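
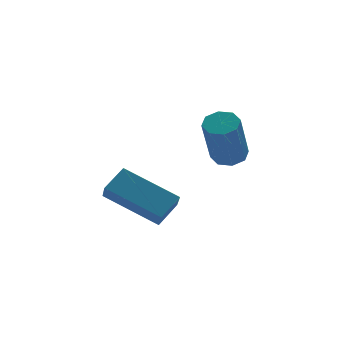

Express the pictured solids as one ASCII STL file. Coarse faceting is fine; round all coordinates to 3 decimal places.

solid 
facet normal -0.702 -0.462 -0.542
outer loop
vertex -1.9 1.632 -3.985
vertex -3.36 2.782 -3.072
vertex -1.817 2.227 -4.6
endloop
endfacet
facet normal 0.705 -0.555 -0.442
outer loop
vertex -1.1 2.698 -4.048
vertex -1.9 1.632 -3.985
vertex -1.817 2.227 -4.6
endloop
endfacet
facet normal -0.702 -0.462 -0.541
outer loop
vertex -1.817 2.227 -4.6
vertex -3.36 2.782 -3.072
vertex -3.276 3.376 -3.688
endloop
endfacet
facet normal 0.097 0.691 -0.716
outer loop
vertex -3.276 3.376 -3.688
vertex -1.1 2.698 -4.048
vertex -1.817 2.227 -4.6
endloop
endfacet
facet normal -0.097 -0.691 0.716
outer loop
vertex -1.9 1.632 -3.985
vertex -2.643 3.253 -2.52
vertex -3.36 2.782 -3.072
endloop
endfacet
facet normal 0.706 -0.556 -0.440
outer loop
vertex -1.184 2.104 -3.432
vertex -1.9 1.632 -3.985
vertex -1.1 2.698 -4.048
endloop
endfacet
facet normal -0.097 -0.691 0.716
outer loop
vertex -1.184 2.104 -3.432
vertex -2.643 3.253 -2.52
vertex -1.9 1.632 -3.985
endloop
endfacet
facet normal -0.705 0.556 0.440
outer loop
vertex -3.36 2.782 -3.072
vertex -2.643 3.253 -2.52
vertex -3.276 3.376 -3.688
endloop
endfacet
facet normal 0.097 0.691 -0.716
outer loop
vertex -2.56 3.848 -3.135
vertex -1.1 2.698 -4.048
vertex -3.276 3.376 -3.688
endloop
endfacet
facet normal -0.706 0.554 0.441
outer loop
vertex -3.276 3.376 -3.688
vertex -2.643 3.253 -2.52
vertex -2.56 3.848 -3.135
endloop
endfacet
facet normal 0.702 0.462 0.541
outer loop
vertex -2.56 3.848 -3.135
vertex -1.184 2.104 -3.432
vertex -1.1 2.698 -4.048
endloop
endfacet
facet normal 0.702 0.462 0.542
outer loop
vertex -2.643 3.253 -2.52
vertex -1.184 2.104 -3.432
vertex -2.56 3.848 -3.135
endloop
endfacet
facet normal 0.266 0.377 -0.887
outer loop
vertex 0.482 0.946 -1.567
vertex 0.146 1.409 -1.471
vertex 0.7 1.275 -1.362
endloop
endfacet
facet normal 0.830 -0.557 0.012
outer loop
vertex 0.482 0.946 -1.567
vertex 0.7 1.275 -1.362
vertex -0.009 0.249 0.075
endloop
endfacet
facet normal 0.830 -0.557 0.012
outer loop
vertex -0.009 0.249 0.075
vertex 0.7 1.275 -1.362
vertex 0.208 0.577 0.28
endloop
endfacet
facet normal -0.266 -0.378 0.887
outer loop
vertex -0.009 0.249 0.075
vertex 0.208 0.577 0.28
vertex -0.346 0.711 0.171
endloop
endfacet
facet normal 0.266 0.378 -0.887
outer loop
vertex 0.7 1.275 -1.362
vertex 0.146 1.409 -1.471
vertex 0.592 1.682 -1.221
endloop
endfacet
facet normal 0.933 0.131 0.335
outer loop
vertex 0.7 1.275 -1.362
vertex 0.592 1.682 -1.221
vertex 0.208 0.577 0.28
endloop
endfacet
facet normal 0.934 0.130 0.334
outer loop
vertex 0.208 0.577 0.28
vertex 0.592 1.682 -1.221
vertex 0.101 0.984 0.421
endloop
endfacet
facet normal -0.266 -0.377 0.887
outer loop
vertex 0.208 0.577 0.28
vertex 0.101 0.984 0.421
vertex -0.346 0.711 0.171
endloop
endfacet
facet normal 0.266 0.378 -0.887
outer loop
vertex 0.592 1.682 -1.221
vertex 0.146 1.409 -1.471
vertex 0.224 1.929 -1.226
endloop
endfacet
facet normal 0.490 0.740 0.461
outer loop
vertex 0.592 1.682 -1.221
vertex 0.224 1.929 -1.226
vertex 0.101 0.984 0.421
endloop
endfacet
facet normal 0.488 0.741 0.461
outer loop
vertex 0.101 0.984 0.421
vertex 0.224 1.929 -1.226
vertex -0.268 1.231 0.415
endloop
endfacet
facet normal -0.266 -0.376 0.887
outer loop
vertex 0.101 0.984 0.421
vertex -0.268 1.231 0.415
vertex -0.346 0.711 0.171
endloop
endfacet
facet normal 0.266 0.378 -0.887
outer loop
vertex 0.224 1.929 -1.226
vertex 0.146 1.409 -1.471
vertex -0.191 1.871 -1.375
endloop
endfacet
facet normal -0.242 0.917 0.317
outer loop
vertex 0.224 1.929 -1.226
vertex -0.191 1.871 -1.375
vertex -0.268 1.231 0.415
endloop
endfacet
facet normal -0.240 0.917 0.318
outer loop
vertex -0.268 1.231 0.415
vertex -0.191 1.871 -1.375
vertex -0.682 1.174 0.267
endloop
endfacet
facet normal -0.265 -0.377 0.888
outer loop
vertex -0.268 1.231 0.415
vertex -0.682 1.174 0.267
vertex -0.346 0.711 0.171
endloop
endfacet
facet normal 0.266 0.378 -0.887
outer loop
vertex -0.191 1.871 -1.375
vertex 0.146 1.409 -1.471
vertex -0.408 1.543 -1.58
endloop
endfacet
facet normal -0.830 0.557 -0.012
outer loop
vertex -0.191 1.871 -1.375
vertex -0.408 1.543 -1.58
vertex -0.682 1.174 0.267
endloop
endfacet
facet normal -0.830 0.557 -0.012
outer loop
vertex -0.682 1.174 0.267
vertex -0.408 1.543 -1.58
vertex -0.9 0.845 0.062
endloop
endfacet
facet normal -0.266 -0.377 0.887
outer loop
vertex -0.682 1.174 0.267
vertex -0.9 0.845 0.062
vertex -0.346 0.711 0.171
endloop
endfacet
facet normal 0.266 0.377 -0.887
outer loop
vertex -0.408 1.543 -1.58
vertex 0.146 1.409 -1.471
vertex -0.301 1.136 -1.721
endloop
endfacet
facet normal -0.933 -0.129 -0.335
outer loop
vertex -0.408 1.543 -1.58
vertex -0.301 1.136 -1.721
vertex -0.9 0.845 0.062
endloop
endfacet
facet normal -0.933 -0.132 -0.335
outer loop
vertex -0.9 0.845 0.062
vertex -0.301 1.136 -1.721
vertex -0.792 0.438 -0.079
endloop
endfacet
facet normal -0.266 -0.378 0.887
outer loop
vertex -0.9 0.845 0.062
vertex -0.792 0.438 -0.079
vertex -0.346 0.711 0.171
endloop
endfacet
facet normal 0.266 0.376 -0.887
outer loop
vertex -0.301 1.136 -1.721
vertex 0.146 1.409 -1.471
vertex 0.068 0.889 -1.715
endloop
endfacet
facet normal -0.488 -0.741 -0.461
outer loop
vertex -0.301 1.136 -1.721
vertex 0.068 0.889 -1.715
vertex -0.792 0.438 -0.079
endloop
endfacet
facet normal -0.490 -0.739 -0.461
outer loop
vertex -0.792 0.438 -0.079
vertex 0.068 0.889 -1.715
vertex -0.424 0.191 -0.074
endloop
endfacet
facet normal -0.266 -0.378 0.887
outer loop
vertex -0.792 0.438 -0.079
vertex -0.424 0.191 -0.074
vertex -0.346 0.711 0.171
endloop
endfacet
facet normal 0.265 0.377 -0.888
outer loop
vertex 0.068 0.889 -1.715
vertex 0.146 1.409 -1.471
vertex 0.482 0.946 -1.567
endloop
endfacet
facet normal 0.240 -0.917 -0.318
outer loop
vertex 0.068 0.889 -1.715
vertex 0.482 0.946 -1.567
vertex -0.424 0.191 -0.074
endloop
endfacet
facet normal 0.242 -0.917 -0.317
outer loop
vertex -0.424 0.191 -0.074
vertex 0.482 0.946 -1.567
vertex -0.009 0.249 0.075
endloop
endfacet
facet normal -0.266 -0.378 0.887
outer loop
vertex -0.424 0.191 -0.074
vertex -0.009 0.249 0.075
vertex -0.346 0.711 0.171
endloop
endfacet

endsolid


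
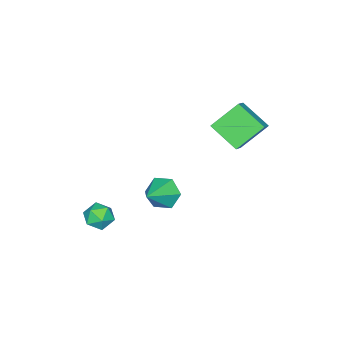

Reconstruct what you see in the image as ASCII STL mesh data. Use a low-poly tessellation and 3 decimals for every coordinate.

solid 
facet normal -0.867 -0.074 -0.493
outer loop
vertex 0.863 -0.796 -1.112
vertex 0.401 -0.602 -0.329
vertex 0.665 0.086 -0.897
endloop
endfacet
facet normal 0.784 0.307 -0.539
outer loop
vertex 0.863 -0.796 -1.112
vertex 0.665 0.086 -0.897
vertex 1.839 -0.478 0.489
endloop
endfacet
facet normal -0.866 -0.075 -0.494
outer loop
vertex 0.665 0.086 -0.897
vertex 0.401 -0.602 -0.329
vertex 0.202 0.281 -0.114
endloop
endfacet
facet normal 0.415 0.910 0.019
outer loop
vertex 0.665 0.086 -0.897
vertex 0.202 0.281 -0.114
vertex 1.839 -0.478 0.489
endloop
endfacet
facet normal -0.866 -0.075 -0.494
outer loop
vertex 0.202 0.281 -0.114
vertex 0.401 -0.602 -0.329
vertex -0.062 -0.407 0.454
endloop
endfacet
facet normal 0.009 0.634 0.773
outer loop
vertex 0.202 0.281 -0.114
vertex -0.062 -0.407 0.454
vertex 1.839 -0.478 0.489
endloop
endfacet
facet normal -0.866 -0.074 -0.494
outer loop
vertex -0.062 -0.407 0.454
vertex 0.401 -0.602 -0.329
vertex 0.136 -1.289 0.238
endloop
endfacet
facet normal -0.027 -0.243 0.970
outer loop
vertex -0.062 -0.407 0.454
vertex 0.136 -1.289 0.238
vertex 1.839 -0.478 0.489
endloop
endfacet
facet normal -0.866 -0.074 -0.494
outer loop
vertex 0.136 -1.289 0.238
vertex 0.401 -0.602 -0.329
vertex 0.599 -1.484 -0.545
endloop
endfacet
facet normal 0.341 -0.845 0.412
outer loop
vertex 0.136 -1.289 0.238
vertex 0.599 -1.484 -0.545
vertex 1.839 -0.478 0.489
endloop
endfacet
facet normal -0.867 -0.074 -0.493
outer loop
vertex 0.599 -1.484 -0.545
vertex 0.401 -0.602 -0.329
vertex 0.863 -0.796 -1.112
endloop
endfacet
facet normal 0.747 -0.569 -0.343
outer loop
vertex 0.599 -1.484 -0.545
vertex 0.863 -0.796 -1.112
vertex 1.839 -0.478 0.489
endloop
endfacet
facet normal -0.006 0.885 0.466
outer loop
vertex 2.757 -1.596 -1.115
vertex 2.788 -1.973 -0.399
vertex 3.473 -1.768 -0.78
endloop
endfacet
facet normal 0.306 0.936 -0.173
outer loop
vertex 2.757 -1.596 -1.115
vertex 3.473 -1.768 -0.78
vertex 3.361 -1.878 -1.574
endloop
endfacet
facet normal -0.167 0.727 -0.666
outer loop
vertex 2.757 -1.596 -1.115
vertex 3.361 -1.878 -1.574
vertex 2.607 -2.152 -1.684
endloop
endfacet
facet normal -0.769 0.547 -0.332
outer loop
vertex 2.757 -1.596 -1.115
vertex 2.607 -2.152 -1.684
vertex 2.253 -2.21 -0.959
endloop
endfacet
facet normal -0.671 0.644 0.368
outer loop
vertex 2.757 -1.596 -1.115
vertex 2.253 -2.21 -0.959
vertex 2.788 -1.973 -0.399
endloop
endfacet
facet normal 0.856 0.482 -0.188
outer loop
vertex 3.361 -1.878 -1.574
vertex 3.473 -1.768 -0.78
vertex 3.767 -2.43 -1.141
endloop
endfacet
facet normal 0.352 0.399 0.847
outer loop
vertex 3.473 -1.768 -0.78
vertex 2.788 -1.973 -0.399
vertex 3.413 -2.488 -0.416
endloop
endfacet
facet normal -0.725 0.008 0.689
outer loop
vertex 2.788 -1.973 -0.399
vertex 2.253 -2.21 -0.959
vertex 2.659 -2.762 -0.526
endloop
endfacet
facet normal -0.884 -0.151 -0.443
outer loop
vertex 2.253 -2.21 -0.959
vertex 2.607 -2.152 -1.684
vertex 2.547 -2.872 -1.32
endloop
endfacet
facet normal 0.092 0.144 -0.985
outer loop
vertex 2.607 -2.152 -1.684
vertex 3.361 -1.878 -1.574
vertex 3.232 -2.667 -1.701
endloop
endfacet
facet normal 0.769 -0.547 0.332
outer loop
vertex 3.263 -3.044 -0.985
vertex 3.767 -2.43 -1.141
vertex 3.413 -2.488 -0.416
endloop
endfacet
facet normal 0.167 -0.727 0.666
outer loop
vertex 3.263 -3.044 -0.985
vertex 3.413 -2.488 -0.416
vertex 2.659 -2.762 -0.526
endloop
endfacet
facet normal -0.306 -0.936 0.173
outer loop
vertex 3.263 -3.044 -0.985
vertex 2.659 -2.762 -0.526
vertex 2.547 -2.872 -1.32
endloop
endfacet
facet normal 0.006 -0.885 -0.466
outer loop
vertex 3.263 -3.044 -0.985
vertex 2.547 -2.872 -1.32
vertex 3.232 -2.667 -1.701
endloop
endfacet
facet normal 0.671 -0.644 -0.368
outer loop
vertex 3.263 -3.044 -0.985
vertex 3.232 -2.667 -1.701
vertex 3.767 -2.43 -1.141
endloop
endfacet
facet normal 0.884 0.151 0.443
outer loop
vertex 3.413 -2.488 -0.416
vertex 3.767 -2.43 -1.141
vertex 3.473 -1.768 -0.78
endloop
endfacet
facet normal -0.092 -0.144 0.985
outer loop
vertex 2.659 -2.762 -0.526
vertex 3.413 -2.488 -0.416
vertex 2.788 -1.973 -0.399
endloop
endfacet
facet normal -0.856 -0.482 0.188
outer loop
vertex 2.547 -2.872 -1.32
vertex 2.659 -2.762 -0.526
vertex 2.253 -2.21 -0.959
endloop
endfacet
facet normal -0.352 -0.399 -0.847
outer loop
vertex 3.232 -2.667 -1.701
vertex 2.547 -2.872 -1.32
vertex 2.607 -2.152 -1.684
endloop
endfacet
facet normal 0.725 -0.008 -0.689
outer loop
vertex 3.767 -2.43 -1.141
vertex 3.232 -2.667 -1.701
vertex 3.361 -1.878 -1.574
endloop
endfacet
facet normal -0.620 0.424 0.660
outer loop
vertex -3.916 0.85 4.022
vertex -3.11 1.132 4.598
vertex -3.818 2.36 3.144
endloop
endfacet
facet normal -0.783 -0.274 -0.559
outer loop
vertex -2.69 1.588 1.942
vertex -3.916 0.85 4.022
vertex -3.818 2.36 3.144
endloop
endfacet
facet normal -0.620 0.425 0.660
outer loop
vertex -3.818 2.36 3.144
vertex -3.11 1.132 4.598
vertex -3.012 2.642 3.719
endloop
endfacet
facet normal 0.056 0.863 -0.502
outer loop
vertex -3.012 2.642 3.719
vertex -2.69 1.588 1.942
vertex -3.818 2.36 3.144
endloop
endfacet
facet normal -0.056 -0.863 0.502
outer loop
vertex -3.916 0.85 4.022
vertex -1.982 0.36 3.396
vertex -3.11 1.132 4.598
endloop
endfacet
facet normal -0.783 -0.274 -0.559
outer loop
vertex -2.788 0.078 2.821
vertex -3.916 0.85 4.022
vertex -2.69 1.588 1.942
endloop
endfacet
facet normal -0.056 -0.863 0.502
outer loop
vertex -2.788 0.078 2.821
vertex -1.982 0.36 3.396
vertex -3.916 0.85 4.022
endloop
endfacet
facet normal 0.783 0.274 0.558
outer loop
vertex -3.11 1.132 4.598
vertex -1.982 0.36 3.396
vertex -3.012 2.642 3.719
endloop
endfacet
facet normal 0.057 0.863 -0.502
outer loop
vertex -1.884 1.87 2.518
vertex -2.69 1.588 1.942
vertex -3.012 2.642 3.719
endloop
endfacet
facet normal 0.783 0.274 0.559
outer loop
vertex -3.012 2.642 3.719
vertex -1.982 0.36 3.396
vertex -1.884 1.87 2.518
endloop
endfacet
facet normal 0.620 -0.424 -0.660
outer loop
vertex -1.884 1.87 2.518
vertex -2.788 0.078 2.821
vertex -2.69 1.588 1.942
endloop
endfacet
facet normal 0.620 -0.424 -0.660
outer loop
vertex -1.982 0.36 3.396
vertex -2.788 0.078 2.821
vertex -1.884 1.87 2.518
endloop
endfacet

endsolid


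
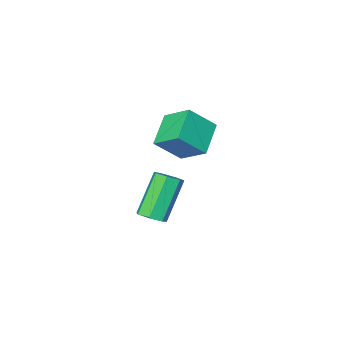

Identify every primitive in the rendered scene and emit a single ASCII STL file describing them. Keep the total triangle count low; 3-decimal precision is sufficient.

solid 
facet normal 0.539 0.262 -0.800
outer loop
vertex 4.422 2.351 -1.403
vertex 3.858 2.446 -1.752
vertex 4.197 2.887 -1.379
endloop
endfacet
facet normal 0.748 0.287 0.598
outer loop
vertex 4.422 2.351 -1.403
vertex 4.197 2.887 -1.379
vertex 3.246 1.78 0.341
endloop
endfacet
facet normal 0.748 0.287 0.598
outer loop
vertex 3.246 1.78 0.341
vertex 4.197 2.887 -1.379
vertex 3.022 2.315 0.365
endloop
endfacet
facet normal -0.539 -0.262 0.801
outer loop
vertex 3.246 1.78 0.341
vertex 3.022 2.315 0.365
vertex 2.682 1.874 -0.008
endloop
endfacet
facet normal 0.539 0.262 -0.800
outer loop
vertex 4.197 2.887 -1.379
vertex 3.858 2.446 -1.752
vertex 3.717 3.09 -1.636
endloop
endfacet
facet normal 0.163 0.900 0.405
outer loop
vertex 4.197 2.887 -1.379
vertex 3.717 3.09 -1.636
vertex 3.022 2.315 0.365
endloop
endfacet
facet normal 0.165 0.899 0.406
outer loop
vertex 3.022 2.315 0.365
vertex 3.717 3.09 -1.636
vertex 2.541 2.519 0.109
endloop
endfacet
facet normal -0.538 -0.263 0.801
outer loop
vertex 3.022 2.315 0.365
vertex 2.541 2.519 0.109
vertex 2.682 1.874 -0.008
endloop
endfacet
facet normal 0.540 0.262 -0.800
outer loop
vertex 3.717 3.09 -1.636
vertex 3.858 2.446 -1.752
vertex 3.343 2.808 -1.981
endloop
endfacet
facet normal -0.543 0.834 -0.093
outer loop
vertex 3.717 3.09 -1.636
vertex 3.343 2.808 -1.981
vertex 2.541 2.519 0.109
endloop
endfacet
facet normal -0.543 0.834 -0.093
outer loop
vertex 2.541 2.519 0.109
vertex 3.343 2.808 -1.981
vertex 2.167 2.237 -0.236
endloop
endfacet
facet normal -0.540 -0.263 0.800
outer loop
vertex 2.541 2.519 0.109
vertex 2.167 2.237 -0.236
vertex 2.682 1.874 -0.008
endloop
endfacet
facet normal 0.539 0.261 -0.801
outer loop
vertex 3.343 2.808 -1.981
vertex 3.858 2.446 -1.752
vertex 3.356 2.253 -2.153
endloop
endfacet
facet normal -0.842 0.142 -0.521
outer loop
vertex 3.343 2.808 -1.981
vertex 3.356 2.253 -2.153
vertex 2.167 2.237 -0.236
endloop
endfacet
facet normal -0.842 0.140 -0.521
outer loop
vertex 2.167 2.237 -0.236
vertex 3.356 2.253 -2.153
vertex 2.181 1.682 -0.408
endloop
endfacet
facet normal -0.539 -0.262 0.801
outer loop
vertex 2.167 2.237 -0.236
vertex 2.181 1.682 -0.408
vertex 2.682 1.874 -0.008
endloop
endfacet
facet normal 0.538 0.263 -0.801
outer loop
vertex 3.356 2.253 -2.153
vertex 3.858 2.446 -1.752
vertex 3.748 1.843 -2.024
endloop
endfacet
facet normal -0.506 -0.659 -0.556
outer loop
vertex 3.356 2.253 -2.153
vertex 3.748 1.843 -2.024
vertex 2.181 1.682 -0.408
endloop
endfacet
facet normal -0.507 -0.658 -0.557
outer loop
vertex 2.181 1.682 -0.408
vertex 3.748 1.843 -2.024
vertex 2.572 1.272 -0.279
endloop
endfacet
facet normal -0.539 -0.262 0.801
outer loop
vertex 2.181 1.682 -0.408
vertex 2.572 1.272 -0.279
vertex 2.682 1.874 -0.008
endloop
endfacet
facet normal 0.539 0.263 -0.800
outer loop
vertex 3.748 1.843 -2.024
vertex 3.858 2.446 -1.752
vertex 4.222 1.887 -1.69
endloop
endfacet
facet normal 0.211 -0.962 -0.173
outer loop
vertex 3.748 1.843 -2.024
vertex 4.222 1.887 -1.69
vertex 2.572 1.272 -0.279
endloop
endfacet
facet normal 0.210 -0.962 -0.174
outer loop
vertex 2.572 1.272 -0.279
vertex 4.222 1.887 -1.69
vertex 3.046 1.315 0.055
endloop
endfacet
facet normal -0.540 -0.261 0.800
outer loop
vertex 2.572 1.272 -0.279
vertex 3.046 1.315 0.055
vertex 2.682 1.874 -0.008
endloop
endfacet
facet normal 0.539 0.262 -0.800
outer loop
vertex 4.222 1.887 -1.69
vertex 3.858 2.446 -1.752
vertex 4.422 2.351 -1.403
endloop
endfacet
facet normal 0.769 -0.542 0.340
outer loop
vertex 4.222 1.887 -1.69
vertex 4.422 2.351 -1.403
vertex 3.046 1.315 0.055
endloop
endfacet
facet normal 0.769 -0.541 0.341
outer loop
vertex 3.046 1.315 0.055
vertex 4.422 2.351 -1.403
vertex 3.246 1.78 0.341
endloop
endfacet
facet normal -0.539 -0.261 0.801
outer loop
vertex 3.046 1.315 0.055
vertex 3.246 1.78 0.341
vertex 2.682 1.874 -0.008
endloop
endfacet
facet normal -0.665 -0.584 0.465
outer loop
vertex 2.424 3.024 4.575
vertex 1.369 3.393 3.53
vertex 2.86 1.846 3.719
endloop
endfacet
facet normal 0.689 -0.241 0.683
outer loop
vertex 3.931 2.787 2.97
vertex 2.424 3.024 4.575
vertex 2.86 1.846 3.719
endloop
endfacet
facet normal -0.665 -0.584 0.465
outer loop
vertex 2.86 1.846 3.719
vertex 1.369 3.393 3.53
vertex 1.805 2.215 2.674
endloop
endfacet
facet normal 0.287 -0.775 -0.563
outer loop
vertex 1.805 2.215 2.674
vertex 3.931 2.787 2.97
vertex 2.86 1.846 3.719
endloop
endfacet
facet normal -0.287 0.775 0.563
outer loop
vertex 2.424 3.024 4.575
vertex 2.44 4.334 2.781
vertex 1.369 3.393 3.53
endloop
endfacet
facet normal 0.689 -0.241 0.683
outer loop
vertex 3.495 3.965 3.826
vertex 2.424 3.024 4.575
vertex 3.931 2.787 2.97
endloop
endfacet
facet normal -0.287 0.775 0.563
outer loop
vertex 3.495 3.965 3.826
vertex 2.44 4.334 2.781
vertex 2.424 3.024 4.575
endloop
endfacet
facet normal -0.689 0.241 -0.683
outer loop
vertex 1.369 3.393 3.53
vertex 2.44 4.334 2.781
vertex 1.805 2.215 2.674
endloop
endfacet
facet normal 0.287 -0.775 -0.563
outer loop
vertex 2.876 3.156 1.925
vertex 3.931 2.787 2.97
vertex 1.805 2.215 2.674
endloop
endfacet
facet normal -0.689 0.241 -0.683
outer loop
vertex 1.805 2.215 2.674
vertex 2.44 4.334 2.781
vertex 2.876 3.156 1.925
endloop
endfacet
facet normal 0.665 0.584 -0.465
outer loop
vertex 2.876 3.156 1.925
vertex 3.495 3.965 3.826
vertex 3.931 2.787 2.97
endloop
endfacet
facet normal 0.665 0.584 -0.465
outer loop
vertex 2.44 4.334 2.781
vertex 3.495 3.965 3.826
vertex 2.876 3.156 1.925
endloop
endfacet

endsolid


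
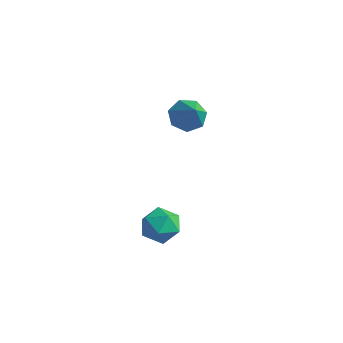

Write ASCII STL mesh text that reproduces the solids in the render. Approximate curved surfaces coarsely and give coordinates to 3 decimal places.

solid 
facet normal -0.704 -0.692 0.157
outer loop
vertex -1.5 -3.528 0.763
vertex -0.859 -4.243 0.487
vertex -0.917 -3.966 1.446
endloop
endfacet
facet normal -0.794 -0.133 0.593
outer loop
vertex -1.5 -3.528 0.763
vertex -0.917 -3.966 1.446
vertex -1.062 -2.978 1.474
endloop
endfacet
facet normal -0.873 0.450 0.189
outer loop
vertex -1.5 -3.528 0.763
vertex -1.062 -2.978 1.474
vertex -1.094 -2.644 0.533
endloop
endfacet
facet normal -0.831 0.253 -0.495
outer loop
vertex -1.5 -3.528 0.763
vertex -1.094 -2.644 0.533
vertex -0.969 -3.426 -0.077
endloop
endfacet
facet normal -0.727 -0.453 -0.515
outer loop
vertex -1.5 -3.528 0.763
vertex -0.969 -3.426 -0.077
vertex -0.859 -4.243 0.487
endloop
endfacet
facet normal -0.199 -0.057 0.978
outer loop
vertex -1.062 -2.978 1.474
vertex -0.917 -3.966 1.446
vertex -0.151 -3.354 1.637
endloop
endfacet
facet normal -0.054 -0.960 0.274
outer loop
vertex -0.917 -3.966 1.446
vertex -0.859 -4.243 0.487
vertex -0.026 -4.136 1.027
endloop
endfacet
facet normal -0.091 -0.574 -0.814
outer loop
vertex -0.859 -4.243 0.487
vertex -0.969 -3.426 -0.077
vertex -0.058 -3.802 0.086
endloop
endfacet
facet normal -0.259 0.568 -0.781
outer loop
vertex -0.969 -3.426 -0.077
vertex -1.094 -2.644 0.533
vertex -0.203 -2.814 0.114
endloop
endfacet
facet normal -0.325 0.888 0.326
outer loop
vertex -1.094 -2.644 0.533
vertex -1.062 -2.978 1.474
vertex -0.261 -2.537 1.073
endloop
endfacet
facet normal 0.831 -0.253 0.495
outer loop
vertex 0.38 -3.252 0.797
vertex -0.151 -3.354 1.637
vertex -0.026 -4.136 1.027
endloop
endfacet
facet normal 0.873 -0.450 -0.189
outer loop
vertex 0.38 -3.252 0.797
vertex -0.026 -4.136 1.027
vertex -0.058 -3.802 0.086
endloop
endfacet
facet normal 0.794 0.133 -0.593
outer loop
vertex 0.38 -3.252 0.797
vertex -0.058 -3.802 0.086
vertex -0.203 -2.814 0.114
endloop
endfacet
facet normal 0.704 0.692 -0.157
outer loop
vertex 0.38 -3.252 0.797
vertex -0.203 -2.814 0.114
vertex -0.261 -2.537 1.073
endloop
endfacet
facet normal 0.727 0.453 0.515
outer loop
vertex 0.38 -3.252 0.797
vertex -0.261 -2.537 1.073
vertex -0.151 -3.354 1.637
endloop
endfacet
facet normal 0.259 -0.568 0.781
outer loop
vertex -0.026 -4.136 1.027
vertex -0.151 -3.354 1.637
vertex -0.917 -3.966 1.446
endloop
endfacet
facet normal 0.325 -0.888 -0.326
outer loop
vertex -0.058 -3.802 0.086
vertex -0.026 -4.136 1.027
vertex -0.859 -4.243 0.487
endloop
endfacet
facet normal 0.199 0.057 -0.978
outer loop
vertex -0.203 -2.814 0.114
vertex -0.058 -3.802 0.086
vertex -0.969 -3.426 -0.077
endloop
endfacet
facet normal 0.054 0.960 -0.274
outer loop
vertex -0.261 -2.537 1.073
vertex -0.203 -2.814 0.114
vertex -1.094 -2.644 0.533
endloop
endfacet
facet normal 0.091 0.574 0.814
outer loop
vertex -0.151 -3.354 1.637
vertex -0.261 -2.537 1.073
vertex -1.062 -2.978 1.474
endloop
endfacet
facet normal -0.596 0.382 -0.706
outer loop
vertex -3.262 2.575 2.51
vertex -4.007 2.364 3.025
vertex -3.505 3.147 3.025
endloop
endfacet
facet normal 0.926 0.376 0.019
outer loop
vertex -3.262 2.575 2.51
vertex -3.505 3.147 3.025
vertex -2.933 1.676 4.295
endloop
endfacet
facet normal -0.596 0.382 -0.706
outer loop
vertex -3.505 3.147 3.025
vertex -4.007 2.364 3.025
vertex -4.126 3.129 3.54
endloop
endfacet
facet normal 0.459 0.676 0.577
outer loop
vertex -3.505 3.147 3.025
vertex -4.126 3.129 3.54
vertex -2.933 1.676 4.295
endloop
endfacet
facet normal -0.596 0.382 -0.706
outer loop
vertex -4.126 3.129 3.54
vertex -4.007 2.364 3.025
vertex -4.657 2.535 3.667
endloop
endfacet
facet normal -0.165 0.345 0.924
outer loop
vertex -4.126 3.129 3.54
vertex -4.657 2.535 3.667
vertex -2.933 1.676 4.295
endloop
endfacet
facet normal -0.596 0.383 -0.706
outer loop
vertex -4.657 2.535 3.667
vertex -4.007 2.364 3.025
vertex -4.699 1.813 3.311
endloop
endfacet
facet normal -0.474 -0.367 0.800
outer loop
vertex -4.657 2.535 3.667
vertex -4.699 1.813 3.311
vertex -2.933 1.676 4.295
endloop
endfacet
facet normal -0.596 0.382 -0.706
outer loop
vertex -4.699 1.813 3.311
vertex -4.007 2.364 3.025
vertex -4.219 1.505 2.739
endloop
endfacet
facet normal -0.238 -0.924 0.298
outer loop
vertex -4.699 1.813 3.311
vertex -4.219 1.505 2.739
vertex -2.933 1.676 4.295
endloop
endfacet
facet normal -0.597 0.382 -0.705
outer loop
vertex -4.219 1.505 2.739
vertex -4.007 2.364 3.025
vertex -3.58 1.844 2.382
endloop
endfacet
facet normal 0.367 -0.907 -0.204
outer loop
vertex -4.219 1.505 2.739
vertex -3.58 1.844 2.382
vertex -2.933 1.676 4.295
endloop
endfacet
facet normal -0.596 0.383 -0.706
outer loop
vertex -3.58 1.844 2.382
vertex -4.007 2.364 3.025
vertex -3.262 2.575 2.51
endloop
endfacet
facet normal 0.886 -0.328 -0.328
outer loop
vertex -3.58 1.844 2.382
vertex -3.262 2.575 2.51
vertex -2.933 1.676 4.295
endloop
endfacet

endsolid


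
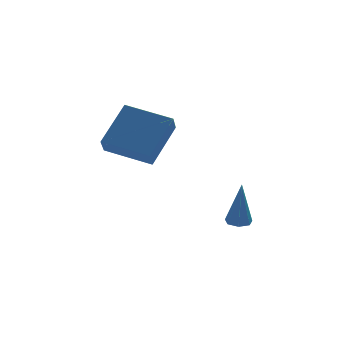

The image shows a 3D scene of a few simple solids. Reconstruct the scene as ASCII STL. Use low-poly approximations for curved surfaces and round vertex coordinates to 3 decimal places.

solid 
facet normal -0.003 0.147 -0.989
outer loop
vertex 2.905 -2.496 -4.541
vertex 2.627 -2.05 -4.474
vertex 3.153 -2.113 -4.485
endloop
endfacet
facet normal 0.821 -0.553 0.145
outer loop
vertex 2.905 -2.496 -4.541
vertex 3.153 -2.113 -4.485
vertex 2.633 -2.35 -2.446
endloop
endfacet
facet normal -0.003 0.146 -0.989
outer loop
vertex 3.153 -2.113 -4.485
vertex 2.627 -2.05 -4.474
vertex 3.005 -1.682 -4.421
endloop
endfacet
facet normal 0.923 0.277 0.268
outer loop
vertex 3.153 -2.113 -4.485
vertex 3.005 -1.682 -4.421
vertex 2.633 -2.35 -2.446
endloop
endfacet
facet normal -0.005 0.147 -0.989
outer loop
vertex 3.005 -1.682 -4.421
vertex 2.627 -2.05 -4.474
vertex 2.572 -1.528 -4.396
endloop
endfacet
facet normal 0.331 0.873 0.358
outer loop
vertex 3.005 -1.682 -4.421
vertex 2.572 -1.528 -4.396
vertex 2.633 -2.35 -2.446
endloop
endfacet
facet normal -0.004 0.147 -0.989
outer loop
vertex 2.572 -1.528 -4.396
vertex 2.627 -2.05 -4.474
vertex 2.181 -1.767 -4.43
endloop
endfacet
facet normal -0.511 0.786 0.347
outer loop
vertex 2.572 -1.528 -4.396
vertex 2.181 -1.767 -4.43
vertex 2.633 -2.35 -2.446
endloop
endfacet
facet normal -0.004 0.147 -0.989
outer loop
vertex 2.181 -1.767 -4.43
vertex 2.627 -2.05 -4.474
vertex 2.125 -2.218 -4.497
endloop
endfacet
facet normal -0.966 0.084 0.245
outer loop
vertex 2.181 -1.767 -4.43
vertex 2.125 -2.218 -4.497
vertex 2.633 -2.35 -2.446
endloop
endfacet
facet normal -0.004 0.148 -0.989
outer loop
vertex 2.125 -2.218 -4.497
vertex 2.627 -2.05 -4.474
vertex 2.447 -2.543 -4.547
endloop
endfacet
facet normal -0.695 -0.708 0.127
outer loop
vertex 2.125 -2.218 -4.497
vertex 2.447 -2.543 -4.547
vertex 2.633 -2.35 -2.446
endloop
endfacet
facet normal -0.002 0.147 -0.989
outer loop
vertex 2.447 -2.543 -4.547
vertex 2.627 -2.05 -4.474
vertex 2.905 -2.496 -4.541
endloop
endfacet
facet normal 0.101 -0.992 0.082
outer loop
vertex 2.447 -2.543 -4.547
vertex 2.905 -2.496 -4.541
vertex 2.633 -2.35 -2.446
endloop
endfacet
facet normal -0.763 0.596 0.251
outer loop
vertex -2.766 -2.076 0.235
vertex -1.58 -1.176 1.702
vertex -2.45 -1.385 -0.445
endloop
endfacet
facet normal -0.567 -0.431 -0.702
outer loop
vertex -0.94 -2.564 -0.942
vertex -2.766 -2.076 0.235
vertex -2.45 -1.385 -0.445
endloop
endfacet
facet normal -0.763 0.595 0.251
outer loop
vertex -2.45 -1.385 -0.445
vertex -1.58 -1.176 1.702
vertex -1.264 -0.484 1.022
endloop
endfacet
facet normal 0.310 0.678 -0.667
outer loop
vertex -1.264 -0.484 1.022
vertex -0.94 -2.564 -0.942
vertex -2.45 -1.385 -0.445
endloop
endfacet
facet normal -0.310 -0.678 0.667
outer loop
vertex -2.766 -2.076 0.235
vertex -0.07 -2.355 1.205
vertex -1.58 -1.176 1.702
endloop
endfacet
facet normal -0.567 -0.431 -0.702
outer loop
vertex -1.256 -3.256 -0.262
vertex -2.766 -2.076 0.235
vertex -0.94 -2.564 -0.942
endloop
endfacet
facet normal -0.310 -0.678 0.667
outer loop
vertex -1.256 -3.256 -0.262
vertex -0.07 -2.355 1.205
vertex -2.766 -2.076 0.235
endloop
endfacet
facet normal 0.567 0.431 0.702
outer loop
vertex -1.58 -1.176 1.702
vertex -0.07 -2.355 1.205
vertex -1.264 -0.484 1.022
endloop
endfacet
facet normal 0.310 0.678 -0.667
outer loop
vertex 0.246 -1.664 0.525
vertex -0.94 -2.564 -0.942
vertex -1.264 -0.484 1.022
endloop
endfacet
facet normal 0.568 0.431 0.702
outer loop
vertex -1.264 -0.484 1.022
vertex -0.07 -2.355 1.205
vertex 0.246 -1.664 0.525
endloop
endfacet
facet normal 0.763 -0.596 -0.251
outer loop
vertex 0.246 -1.664 0.525
vertex -1.256 -3.256 -0.262
vertex -0.94 -2.564 -0.942
endloop
endfacet
facet normal 0.763 -0.596 -0.251
outer loop
vertex -0.07 -2.355 1.205
vertex -1.256 -3.256 -0.262
vertex 0.246 -1.664 0.525
endloop
endfacet

endsolid


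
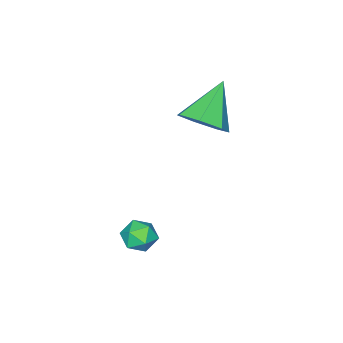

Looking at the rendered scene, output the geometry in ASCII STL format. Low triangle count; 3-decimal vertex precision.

solid 
facet normal 0.709 0.126 -0.694
outer loop
vertex -1.517 -1.413 0.563
vertex -2.157 -0.962 -0.009
vertex -1.57 -0.578 0.66
endloop
endfacet
facet normal 0.337 -0.088 0.938
outer loop
vertex -1.517 -1.413 0.563
vertex -1.57 -0.578 0.66
vertex -3.483 -1.198 1.289
endloop
endfacet
facet normal 0.709 0.126 -0.694
outer loop
vertex -1.57 -0.578 0.66
vertex -2.157 -0.962 -0.009
vertex -2.065 -0.033 0.254
endloop
endfacet
facet normal 0.052 0.627 0.777
outer loop
vertex -1.57 -0.578 0.66
vertex -2.065 -0.033 0.254
vertex -3.483 -1.198 1.289
endloop
endfacet
facet normal 0.709 0.126 -0.694
outer loop
vertex -2.065 -0.033 0.254
vertex -2.157 -0.962 -0.009
vertex -2.63 -0.187 -0.351
endloop
endfacet
facet normal -0.497 0.830 0.253
outer loop
vertex -2.065 -0.033 0.254
vertex -2.63 -0.187 -0.351
vertex -3.483 -1.198 1.289
endloop
endfacet
facet normal 0.708 0.126 -0.694
outer loop
vertex -2.63 -0.187 -0.351
vertex -2.157 -0.962 -0.009
vertex -2.839 -0.925 -0.698
endloop
endfacet
facet normal -0.898 0.368 -0.241
outer loop
vertex -2.63 -0.187 -0.351
vertex -2.839 -0.925 -0.698
vertex -3.483 -1.198 1.289
endloop
endfacet
facet normal 0.708 0.125 -0.695
outer loop
vertex -2.839 -0.925 -0.698
vertex -2.157 -0.962 -0.009
vertex -2.535 -1.691 -0.526
endloop
endfacet
facet normal -0.849 -0.411 -0.332
outer loop
vertex -2.839 -0.925 -0.698
vertex -2.535 -1.691 -0.526
vertex -3.483 -1.198 1.289
endloop
endfacet
facet normal 0.708 0.126 -0.695
outer loop
vertex -2.535 -1.691 -0.526
vertex -2.157 -0.962 -0.009
vertex -1.946 -1.908 0.035
endloop
endfacet
facet normal -0.386 -0.921 0.049
outer loop
vertex -2.535 -1.691 -0.526
vertex -1.946 -1.908 0.035
vertex -3.483 -1.198 1.289
endloop
endfacet
facet normal 0.709 0.126 -0.694
outer loop
vertex -1.946 -1.908 0.035
vertex -2.157 -0.962 -0.009
vertex -1.517 -1.413 0.563
endloop
endfacet
facet normal 0.142 -0.777 0.613
outer loop
vertex -1.946 -1.908 0.035
vertex -1.517 -1.413 0.563
vertex -3.483 -1.198 1.289
endloop
endfacet
facet normal 0.125 -0.071 0.990
outer loop
vertex 1.005 -0.49 -3.14
vertex 1.029 -1.182 -3.193
vertex 1.613 -0.81 -3.24
endloop
endfacet
facet normal 0.404 0.536 0.741
outer loop
vertex 1.005 -0.49 -3.14
vertex 1.613 -0.81 -3.24
vertex 1.467 -0.225 -3.584
endloop
endfacet
facet normal -0.117 0.902 0.416
outer loop
vertex 1.005 -0.49 -3.14
vertex 1.467 -0.225 -3.584
vertex 0.794 -0.236 -3.75
endloop
endfacet
facet normal -0.718 0.519 0.464
outer loop
vertex 1.005 -0.49 -3.14
vertex 0.794 -0.236 -3.75
vertex 0.523 -0.827 -3.508
endloop
endfacet
facet normal -0.568 -0.082 0.819
outer loop
vertex 1.005 -0.49 -3.14
vertex 0.523 -0.827 -3.508
vertex 1.029 -1.182 -3.193
endloop
endfacet
facet normal 0.895 0.370 0.250
outer loop
vertex 1.467 -0.225 -3.584
vertex 1.613 -0.81 -3.24
vertex 1.777 -0.753 -3.912
endloop
endfacet
facet normal 0.444 -0.614 0.652
outer loop
vertex 1.613 -0.81 -3.24
vertex 1.029 -1.182 -3.193
vertex 1.506 -1.344 -3.67
endloop
endfacet
facet normal -0.678 -0.632 0.377
outer loop
vertex 1.029 -1.182 -3.193
vertex 0.523 -0.827 -3.508
vertex 0.833 -1.355 -3.836
endloop
endfacet
facet normal -0.919 0.342 -0.195
outer loop
vertex 0.523 -0.827 -3.508
vertex 0.794 -0.236 -3.75
vertex 0.687 -0.77 -4.18
endloop
endfacet
facet normal 0.052 0.960 -0.274
outer loop
vertex 0.794 -0.236 -3.75
vertex 1.467 -0.225 -3.584
vertex 1.271 -0.398 -4.227
endloop
endfacet
facet normal 0.718 -0.519 -0.464
outer loop
vertex 1.295 -1.09 -4.28
vertex 1.777 -0.753 -3.912
vertex 1.506 -1.344 -3.67
endloop
endfacet
facet normal 0.117 -0.902 -0.416
outer loop
vertex 1.295 -1.09 -4.28
vertex 1.506 -1.344 -3.67
vertex 0.833 -1.355 -3.836
endloop
endfacet
facet normal -0.404 -0.536 -0.741
outer loop
vertex 1.295 -1.09 -4.28
vertex 0.833 -1.355 -3.836
vertex 0.687 -0.77 -4.18
endloop
endfacet
facet normal -0.125 0.071 -0.990
outer loop
vertex 1.295 -1.09 -4.28
vertex 0.687 -0.77 -4.18
vertex 1.271 -0.398 -4.227
endloop
endfacet
facet normal 0.568 0.082 -0.819
outer loop
vertex 1.295 -1.09 -4.28
vertex 1.271 -0.398 -4.227
vertex 1.777 -0.753 -3.912
endloop
endfacet
facet normal 0.919 -0.342 0.195
outer loop
vertex 1.506 -1.344 -3.67
vertex 1.777 -0.753 -3.912
vertex 1.613 -0.81 -3.24
endloop
endfacet
facet normal -0.052 -0.960 0.274
outer loop
vertex 0.833 -1.355 -3.836
vertex 1.506 -1.344 -3.67
vertex 1.029 -1.182 -3.193
endloop
endfacet
facet normal -0.895 -0.370 -0.250
outer loop
vertex 0.687 -0.77 -4.18
vertex 0.833 -1.355 -3.836
vertex 0.523 -0.827 -3.508
endloop
endfacet
facet normal -0.444 0.614 -0.652
outer loop
vertex 1.271 -0.398 -4.227
vertex 0.687 -0.77 -4.18
vertex 0.794 -0.236 -3.75
endloop
endfacet
facet normal 0.678 0.632 -0.377
outer loop
vertex 1.777 -0.753 -3.912
vertex 1.271 -0.398 -4.227
vertex 1.467 -0.225 -3.584
endloop
endfacet

endsolid


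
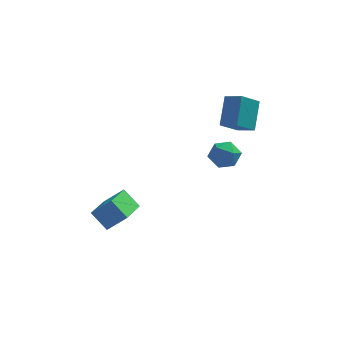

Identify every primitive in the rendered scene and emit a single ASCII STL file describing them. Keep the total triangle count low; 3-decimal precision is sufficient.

solid 
facet normal -0.747 -0.032 -0.664
outer loop
vertex -3.365 0.007 -2.191
vertex -2.91 1.753 -2.787
vertex -2.676 -0.43 -2.944
endloop
endfacet
facet normal -0.240 -0.919 0.314
outer loop
vertex -1.81 -0.393 -2.173
vertex -3.365 0.007 -2.191
vertex -2.676 -0.43 -2.944
endloop
endfacet
facet normal -0.747 -0.032 -0.664
outer loop
vertex -2.676 -0.43 -2.944
vertex -2.91 1.753 -2.787
vertex -2.221 1.316 -3.54
endloop
endfacet
facet normal 0.621 -0.393 -0.678
outer loop
vertex -2.221 1.316 -3.54
vertex -1.81 -0.393 -2.173
vertex -2.676 -0.43 -2.944
endloop
endfacet
facet normal -0.621 0.393 0.678
outer loop
vertex -3.365 0.007 -2.191
vertex -2.044 1.79 -2.016
vertex -2.91 1.753 -2.787
endloop
endfacet
facet normal -0.240 -0.919 0.314
outer loop
vertex -2.499 0.044 -1.42
vertex -3.365 0.007 -2.191
vertex -1.81 -0.393 -2.173
endloop
endfacet
facet normal -0.621 0.393 0.678
outer loop
vertex -2.499 0.044 -1.42
vertex -2.044 1.79 -2.016
vertex -3.365 0.007 -2.191
endloop
endfacet
facet normal 0.240 0.919 -0.314
outer loop
vertex -2.91 1.753 -2.787
vertex -2.044 1.79 -2.016
vertex -2.221 1.316 -3.54
endloop
endfacet
facet normal 0.621 -0.393 -0.678
outer loop
vertex -1.355 1.353 -2.769
vertex -1.81 -0.393 -2.173
vertex -2.221 1.316 -3.54
endloop
endfacet
facet normal 0.240 0.919 -0.314
outer loop
vertex -2.221 1.316 -3.54
vertex -2.044 1.79 -2.016
vertex -1.355 1.353 -2.769
endloop
endfacet
facet normal 0.747 0.032 0.664
outer loop
vertex -1.355 1.353 -2.769
vertex -2.499 0.044 -1.42
vertex -1.81 -0.393 -2.173
endloop
endfacet
facet normal 0.747 0.032 0.664
outer loop
vertex -2.044 1.79 -2.016
vertex -2.499 0.044 -1.42
vertex -1.355 1.353 -2.769
endloop
endfacet
facet normal 0.145 -0.250 0.957
outer loop
vertex 2.483 -0.768 2.988
vertex 1.9 -1.234 2.955
vertex 2.584 -1.48 2.787
endloop
endfacet
facet normal 0.762 -0.074 0.643
outer loop
vertex 2.483 -0.768 2.988
vertex 2.584 -1.48 2.787
vertex 2.943 -0.935 2.424
endloop
endfacet
facet normal 0.701 0.594 0.396
outer loop
vertex 2.483 -0.768 2.988
vertex 2.943 -0.935 2.424
vertex 2.48 -0.352 2.369
endloop
endfacet
facet normal 0.045 0.829 0.557
outer loop
vertex 2.483 -0.768 2.988
vertex 2.48 -0.352 2.369
vertex 1.835 -0.537 2.697
endloop
endfacet
facet normal -0.297 0.307 0.904
outer loop
vertex 2.483 -0.768 2.988
vertex 1.835 -0.537 2.697
vertex 1.9 -1.234 2.955
endloop
endfacet
facet normal 0.857 -0.507 0.086
outer loop
vertex 2.943 -0.935 2.424
vertex 2.584 -1.48 2.787
vertex 2.645 -1.503 2.043
endloop
endfacet
facet normal -0.140 -0.793 0.593
outer loop
vertex 2.584 -1.48 2.787
vertex 1.9 -1.234 2.955
vertex 2.0 -1.688 2.371
endloop
endfacet
facet normal -0.855 0.108 0.507
outer loop
vertex 1.9 -1.234 2.955
vertex 1.835 -0.537 2.697
vertex 1.537 -1.105 2.316
endloop
endfacet
facet normal -0.301 0.952 -0.054
outer loop
vertex 1.835 -0.537 2.697
vertex 2.48 -0.352 2.369
vertex 1.896 -0.56 1.953
endloop
endfacet
facet normal 0.758 0.572 -0.315
outer loop
vertex 2.48 -0.352 2.369
vertex 2.943 -0.935 2.424
vertex 2.58 -0.806 1.785
endloop
endfacet
facet normal -0.045 -0.829 -0.557
outer loop
vertex 1.997 -1.272 1.752
vertex 2.645 -1.503 2.043
vertex 2.0 -1.688 2.371
endloop
endfacet
facet normal -0.701 -0.594 -0.396
outer loop
vertex 1.997 -1.272 1.752
vertex 2.0 -1.688 2.371
vertex 1.537 -1.105 2.316
endloop
endfacet
facet normal -0.762 0.074 -0.643
outer loop
vertex 1.997 -1.272 1.752
vertex 1.537 -1.105 2.316
vertex 1.896 -0.56 1.953
endloop
endfacet
facet normal -0.145 0.250 -0.957
outer loop
vertex 1.997 -1.272 1.752
vertex 1.896 -0.56 1.953
vertex 2.58 -0.806 1.785
endloop
endfacet
facet normal 0.297 -0.307 -0.904
outer loop
vertex 1.997 -1.272 1.752
vertex 2.58 -0.806 1.785
vertex 2.645 -1.503 2.043
endloop
endfacet
facet normal 0.301 -0.952 0.054
outer loop
vertex 2.0 -1.688 2.371
vertex 2.645 -1.503 2.043
vertex 2.584 -1.48 2.787
endloop
endfacet
facet normal -0.758 -0.572 0.315
outer loop
vertex 1.537 -1.105 2.316
vertex 2.0 -1.688 2.371
vertex 1.9 -1.234 2.955
endloop
endfacet
facet normal -0.857 0.507 -0.086
outer loop
vertex 1.896 -0.56 1.953
vertex 1.537 -1.105 2.316
vertex 1.835 -0.537 2.697
endloop
endfacet
facet normal 0.140 0.793 -0.593
outer loop
vertex 2.58 -0.806 1.785
vertex 1.896 -0.56 1.953
vertex 2.48 -0.352 2.369
endloop
endfacet
facet normal 0.855 -0.108 -0.507
outer loop
vertex 2.645 -1.503 2.043
vertex 2.58 -0.806 1.785
vertex 2.943 -0.935 2.424
endloop
endfacet
facet normal -0.761 0.529 -0.376
outer loop
vertex 2.28 4.073 2.507
vertex 3.061 4.673 1.769
vertex 2.068 2.975 1.391
endloop
endfacet
facet normal -0.634 -0.487 0.600
outer loop
vertex 2.799 2.467 1.751
vertex 2.28 4.073 2.507
vertex 2.068 2.975 1.391
endloop
endfacet
facet normal -0.761 0.529 -0.376
outer loop
vertex 2.068 2.975 1.391
vertex 3.061 4.673 1.769
vertex 2.849 3.575 0.653
endloop
endfacet
facet normal -0.134 -0.694 -0.707
outer loop
vertex 2.849 3.575 0.653
vertex 2.799 2.467 1.751
vertex 2.068 2.975 1.391
endloop
endfacet
facet normal 0.134 0.694 0.707
outer loop
vertex 2.28 4.073 2.507
vertex 3.792 4.165 2.129
vertex 3.061 4.673 1.769
endloop
endfacet
facet normal -0.634 -0.487 0.600
outer loop
vertex 3.011 3.565 2.867
vertex 2.28 4.073 2.507
vertex 2.799 2.467 1.751
endloop
endfacet
facet normal 0.134 0.694 0.707
outer loop
vertex 3.011 3.565 2.867
vertex 3.792 4.165 2.129
vertex 2.28 4.073 2.507
endloop
endfacet
facet normal 0.634 0.487 -0.600
outer loop
vertex 3.061 4.673 1.769
vertex 3.792 4.165 2.129
vertex 2.849 3.575 0.653
endloop
endfacet
facet normal -0.134 -0.694 -0.707
outer loop
vertex 3.58 3.067 1.013
vertex 2.799 2.467 1.751
vertex 2.849 3.575 0.653
endloop
endfacet
facet normal 0.634 0.487 -0.600
outer loop
vertex 2.849 3.575 0.653
vertex 3.792 4.165 2.129
vertex 3.58 3.067 1.013
endloop
endfacet
facet normal 0.761 -0.529 0.376
outer loop
vertex 3.58 3.067 1.013
vertex 3.011 3.565 2.867
vertex 2.799 2.467 1.751
endloop
endfacet
facet normal 0.761 -0.529 0.376
outer loop
vertex 3.792 4.165 2.129
vertex 3.011 3.565 2.867
vertex 3.58 3.067 1.013
endloop
endfacet

endsolid


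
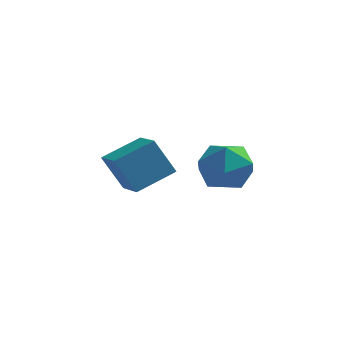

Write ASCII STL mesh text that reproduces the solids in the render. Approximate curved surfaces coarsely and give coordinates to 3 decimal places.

solid 
facet normal -0.712 0.701 0.041
outer loop
vertex 1.658 -2.446 2.262
vertex 0.902 -3.205 2.106
vertex 1.212 -2.949 3.112
endloop
endfacet
facet normal -0.152 0.883 0.443
outer loop
vertex 1.658 -2.446 2.262
vertex 1.212 -2.949 3.112
vertex 2.277 -2.757 3.094
endloop
endfacet
facet normal 0.424 0.905 0.023
outer loop
vertex 1.658 -2.446 2.262
vertex 2.277 -2.757 3.094
vertex 2.626 -2.895 2.078
endloop
endfacet
facet normal 0.220 0.736 -0.640
outer loop
vertex 1.658 -2.446 2.262
vertex 2.626 -2.895 2.078
vertex 1.776 -3.172 1.468
endloop
endfacet
facet normal -0.482 0.610 -0.629
outer loop
vertex 1.658 -2.446 2.262
vertex 1.776 -3.172 1.468
vertex 0.902 -3.205 2.106
endloop
endfacet
facet normal -0.051 0.369 0.928
outer loop
vertex 2.277 -2.757 3.094
vertex 1.212 -2.949 3.112
vertex 1.904 -3.708 3.452
endloop
endfacet
facet normal -0.958 0.074 0.276
outer loop
vertex 1.212 -2.949 3.112
vertex 0.902 -3.205 2.106
vertex 1.054 -3.985 2.842
endloop
endfacet
facet normal -0.586 -0.074 -0.807
outer loop
vertex 0.902 -3.205 2.106
vertex 1.776 -3.172 1.468
vertex 1.403 -4.123 1.826
endloop
endfacet
facet normal 0.549 0.131 -0.825
outer loop
vertex 1.776 -3.172 1.468
vertex 2.626 -2.895 2.078
vertex 2.468 -3.931 1.808
endloop
endfacet
facet normal 0.880 0.405 0.247
outer loop
vertex 2.626 -2.895 2.078
vertex 2.277 -2.757 3.094
vertex 2.778 -3.675 2.814
endloop
endfacet
facet normal -0.220 -0.736 0.640
outer loop
vertex 2.022 -4.434 2.658
vertex 1.904 -3.708 3.452
vertex 1.054 -3.985 2.842
endloop
endfacet
facet normal -0.424 -0.905 -0.023
outer loop
vertex 2.022 -4.434 2.658
vertex 1.054 -3.985 2.842
vertex 1.403 -4.123 1.826
endloop
endfacet
facet normal 0.152 -0.883 -0.443
outer loop
vertex 2.022 -4.434 2.658
vertex 1.403 -4.123 1.826
vertex 2.468 -3.931 1.808
endloop
endfacet
facet normal 0.712 -0.701 -0.041
outer loop
vertex 2.022 -4.434 2.658
vertex 2.468 -3.931 1.808
vertex 2.778 -3.675 2.814
endloop
endfacet
facet normal 0.482 -0.610 0.629
outer loop
vertex 2.022 -4.434 2.658
vertex 2.778 -3.675 2.814
vertex 1.904 -3.708 3.452
endloop
endfacet
facet normal -0.549 -0.131 0.825
outer loop
vertex 1.054 -3.985 2.842
vertex 1.904 -3.708 3.452
vertex 1.212 -2.949 3.112
endloop
endfacet
facet normal -0.880 -0.405 -0.247
outer loop
vertex 1.403 -4.123 1.826
vertex 1.054 -3.985 2.842
vertex 0.902 -3.205 2.106
endloop
endfacet
facet normal 0.051 -0.369 -0.928
outer loop
vertex 2.468 -3.931 1.808
vertex 1.403 -4.123 1.826
vertex 1.776 -3.172 1.468
endloop
endfacet
facet normal 0.958 -0.074 -0.276
outer loop
vertex 2.778 -3.675 2.814
vertex 2.468 -3.931 1.808
vertex 2.626 -2.895 2.078
endloop
endfacet
facet normal 0.586 0.074 0.807
outer loop
vertex 1.904 -3.708 3.452
vertex 2.778 -3.675 2.814
vertex 2.277 -2.757 3.094
endloop
endfacet
facet normal -0.679 -0.628 -0.381
outer loop
vertex -1.954 -3.188 2.142
vertex -2.716 -2.106 1.718
vertex -1.197 -3.185 0.789
endloop
endfacet
facet normal 0.549 -0.778 0.305
outer loop
vertex -0.104 -2.174 1.402
vertex -1.954 -3.188 2.142
vertex -1.197 -3.185 0.789
endloop
endfacet
facet normal -0.679 -0.628 -0.381
outer loop
vertex -1.197 -3.185 0.789
vertex -2.716 -2.106 1.718
vertex -1.96 -2.102 0.365
endloop
endfacet
facet normal 0.488 0.002 -0.873
outer loop
vertex -1.96 -2.102 0.365
vertex -0.104 -2.174 1.402
vertex -1.197 -3.185 0.789
endloop
endfacet
facet normal -0.488 -0.002 0.873
outer loop
vertex -1.954 -3.188 2.142
vertex -1.623 -1.095 2.331
vertex -2.716 -2.106 1.718
endloop
endfacet
facet normal 0.549 -0.779 0.304
outer loop
vertex -0.86 -2.178 2.755
vertex -1.954 -3.188 2.142
vertex -0.104 -2.174 1.402
endloop
endfacet
facet normal -0.488 -0.002 0.873
outer loop
vertex -0.86 -2.178 2.755
vertex -1.623 -1.095 2.331
vertex -1.954 -3.188 2.142
endloop
endfacet
facet normal -0.549 0.778 -0.305
outer loop
vertex -2.716 -2.106 1.718
vertex -1.623 -1.095 2.331
vertex -1.96 -2.102 0.365
endloop
endfacet
facet normal 0.488 0.001 -0.873
outer loop
vertex -0.866 -1.092 0.978
vertex -0.104 -2.174 1.402
vertex -1.96 -2.102 0.365
endloop
endfacet
facet normal -0.548 0.779 -0.305
outer loop
vertex -1.96 -2.102 0.365
vertex -1.623 -1.095 2.331
vertex -0.866 -1.092 0.978
endloop
endfacet
facet normal 0.679 0.628 0.381
outer loop
vertex -0.866 -1.092 0.978
vertex -0.86 -2.178 2.755
vertex -0.104 -2.174 1.402
endloop
endfacet
facet normal 0.679 0.628 0.381
outer loop
vertex -1.623 -1.095 2.331
vertex -0.86 -2.178 2.755
vertex -0.866 -1.092 0.978
endloop
endfacet

endsolid


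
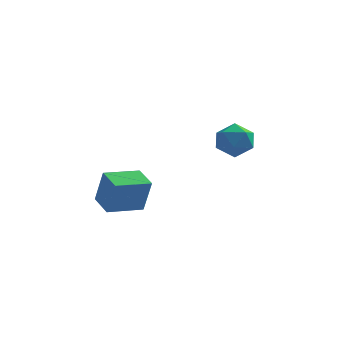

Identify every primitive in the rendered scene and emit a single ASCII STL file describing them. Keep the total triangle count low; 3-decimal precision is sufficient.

solid 
facet normal -0.613 0.069 0.787
outer loop
vertex -0.169 3.929 -0.273
vertex 0.322 2.965 0.193
vertex 0.761 4.028 0.442
endloop
endfacet
facet normal -0.473 0.713 0.517
outer loop
vertex -0.169 3.929 -0.273
vertex 0.761 4.028 0.442
vertex 0.693 4.688 -0.531
endloop
endfacet
facet normal -0.679 0.715 -0.167
outer loop
vertex -0.169 3.929 -0.273
vertex 0.693 4.688 -0.531
vertex 0.212 4.032 -1.382
endloop
endfacet
facet normal -0.945 0.070 -0.318
outer loop
vertex -0.169 3.929 -0.273
vertex 0.212 4.032 -1.382
vertex -0.017 2.967 -0.935
endloop
endfacet
facet normal -0.904 -0.330 0.271
outer loop
vertex -0.169 3.929 -0.273
vertex -0.017 2.967 -0.935
vertex 0.322 2.965 0.193
endloop
endfacet
facet normal 0.233 0.812 0.535
outer loop
vertex 0.693 4.688 -0.531
vertex 0.761 4.028 0.442
vertex 1.717 4.193 -0.225
endloop
endfacet
facet normal 0.008 -0.231 0.973
outer loop
vertex 0.761 4.028 0.442
vertex 0.322 2.965 0.193
vertex 1.488 3.128 0.222
endloop
endfacet
facet normal -0.464 -0.875 0.138
outer loop
vertex 0.322 2.965 0.193
vertex -0.017 2.967 -0.935
vertex 1.007 2.472 -0.629
endloop
endfacet
facet normal -0.530 -0.229 -0.816
outer loop
vertex -0.017 2.967 -0.935
vertex 0.212 4.032 -1.382
vertex 0.939 3.132 -1.602
endloop
endfacet
facet normal -0.100 0.815 -0.572
outer loop
vertex 0.212 4.032 -1.382
vertex 0.693 4.688 -0.531
vertex 1.378 4.195 -1.353
endloop
endfacet
facet normal 0.945 -0.070 0.318
outer loop
vertex 1.869 3.231 -0.887
vertex 1.717 4.193 -0.225
vertex 1.488 3.128 0.222
endloop
endfacet
facet normal 0.679 -0.715 0.167
outer loop
vertex 1.869 3.231 -0.887
vertex 1.488 3.128 0.222
vertex 1.007 2.472 -0.629
endloop
endfacet
facet normal 0.473 -0.713 -0.517
outer loop
vertex 1.869 3.231 -0.887
vertex 1.007 2.472 -0.629
vertex 0.939 3.132 -1.602
endloop
endfacet
facet normal 0.613 -0.069 -0.787
outer loop
vertex 1.869 3.231 -0.887
vertex 0.939 3.132 -1.602
vertex 1.378 4.195 -1.353
endloop
endfacet
facet normal 0.904 0.330 -0.271
outer loop
vertex 1.869 3.231 -0.887
vertex 1.378 4.195 -1.353
vertex 1.717 4.193 -0.225
endloop
endfacet
facet normal 0.530 0.229 0.816
outer loop
vertex 1.488 3.128 0.222
vertex 1.717 4.193 -0.225
vertex 0.761 4.028 0.442
endloop
endfacet
facet normal 0.100 -0.815 0.572
outer loop
vertex 1.007 2.472 -0.629
vertex 1.488 3.128 0.222
vertex 0.322 2.965 0.193
endloop
endfacet
facet normal -0.233 -0.812 -0.535
outer loop
vertex 0.939 3.132 -1.602
vertex 1.007 2.472 -0.629
vertex -0.017 2.967 -0.935
endloop
endfacet
facet normal -0.008 0.231 -0.973
outer loop
vertex 1.378 4.195 -1.353
vertex 0.939 3.132 -1.602
vertex 0.212 4.032 -1.382
endloop
endfacet
facet normal 0.464 0.875 -0.138
outer loop
vertex 1.717 4.193 -0.225
vertex 1.378 4.195 -1.353
vertex 0.693 4.688 -0.531
endloop
endfacet
facet normal -0.606 0.763 0.224
outer loop
vertex -4.526 -2.586 -0.768
vertex -3.008 -1.308 -1.018
vertex -4.999 -2.4 -2.681
endloop
endfacet
facet normal -0.759 -0.639 0.125
outer loop
vertex -4.132 -3.492 -3.002
vertex -4.526 -2.586 -0.768
vertex -4.999 -2.4 -2.681
endloop
endfacet
facet normal -0.606 0.763 0.224
outer loop
vertex -4.999 -2.4 -2.681
vertex -3.008 -1.308 -1.018
vertex -3.481 -1.122 -2.932
endloop
endfacet
facet normal -0.239 0.094 -0.966
outer loop
vertex -3.481 -1.122 -2.932
vertex -4.132 -3.492 -3.002
vertex -4.999 -2.4 -2.681
endloop
endfacet
facet normal 0.239 -0.095 0.966
outer loop
vertex -4.526 -2.586 -0.768
vertex -2.141 -2.4 -1.339
vertex -3.008 -1.308 -1.018
endloop
endfacet
facet normal -0.759 -0.639 0.125
outer loop
vertex -3.659 -3.678 -1.088
vertex -4.526 -2.586 -0.768
vertex -4.132 -3.492 -3.002
endloop
endfacet
facet normal 0.239 -0.094 0.967
outer loop
vertex -3.659 -3.678 -1.088
vertex -2.141 -2.4 -1.339
vertex -4.526 -2.586 -0.768
endloop
endfacet
facet normal 0.759 0.639 -0.125
outer loop
vertex -3.008 -1.308 -1.018
vertex -2.141 -2.4 -1.339
vertex -3.481 -1.122 -2.932
endloop
endfacet
facet normal -0.238 0.094 -0.967
outer loop
vertex -2.614 -2.214 -3.252
vertex -4.132 -3.492 -3.002
vertex -3.481 -1.122 -2.932
endloop
endfacet
facet normal 0.759 0.639 -0.125
outer loop
vertex -3.481 -1.122 -2.932
vertex -2.141 -2.4 -1.339
vertex -2.614 -2.214 -3.252
endloop
endfacet
facet normal 0.606 -0.763 -0.224
outer loop
vertex -2.614 -2.214 -3.252
vertex -3.659 -3.678 -1.088
vertex -4.132 -3.492 -3.002
endloop
endfacet
facet normal 0.606 -0.763 -0.224
outer loop
vertex -2.141 -2.4 -1.339
vertex -3.659 -3.678 -1.088
vertex -2.614 -2.214 -3.252
endloop
endfacet

endsolid


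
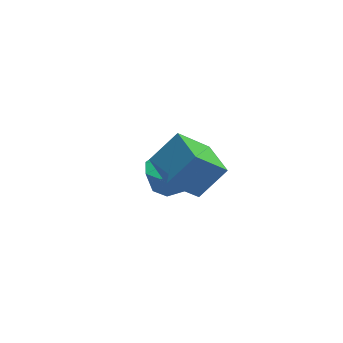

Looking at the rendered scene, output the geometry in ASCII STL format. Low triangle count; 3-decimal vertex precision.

solid 
facet normal 0.219 -0.047 -0.974
outer loop
vertex -1.663 2.709 -3.115
vertex -2.401 2.127 -3.253
vertex -2.379 3.076 -3.294
endloop
endfacet
facet normal 0.444 0.894 0.056
outer loop
vertex -1.663 2.709 -3.115
vertex -2.379 3.076 -3.294
vertex -1.96 2.774 -1.79
endloop
endfacet
facet normal 0.444 0.894 0.056
outer loop
vertex -1.96 2.774 -1.79
vertex -2.379 3.076 -3.294
vertex -2.676 3.141 -1.969
endloop
endfacet
facet normal -0.219 0.048 0.975
outer loop
vertex -1.96 2.774 -1.79
vertex -2.676 3.141 -1.969
vertex -2.699 2.193 -1.927
endloop
endfacet
facet normal 0.219 -0.047 -0.975
outer loop
vertex -2.379 3.076 -3.294
vertex -2.401 2.127 -3.253
vertex -3.112 2.729 -3.442
endloop
endfacet
facet normal -0.402 0.906 -0.134
outer loop
vertex -2.379 3.076 -3.294
vertex -3.112 2.729 -3.442
vertex -2.676 3.141 -1.969
endloop
endfacet
facet normal -0.402 0.906 -0.134
outer loop
vertex -2.676 3.141 -1.969
vertex -3.112 2.729 -3.442
vertex -3.409 2.794 -2.117
endloop
endfacet
facet normal -0.220 0.048 0.974
outer loop
vertex -2.676 3.141 -1.969
vertex -3.409 2.794 -2.117
vertex -2.699 2.193 -1.927
endloop
endfacet
facet normal 0.218 -0.048 -0.975
outer loop
vertex -3.112 2.729 -3.442
vertex -2.401 2.127 -3.253
vertex -3.31 1.929 -3.447
endloop
endfacet
facet normal -0.946 0.235 -0.224
outer loop
vertex -3.112 2.729 -3.442
vertex -3.31 1.929 -3.447
vertex -3.409 2.794 -2.117
endloop
endfacet
facet normal -0.946 0.235 -0.224
outer loop
vertex -3.409 2.794 -2.117
vertex -3.31 1.929 -3.447
vertex -3.607 1.994 -2.122
endloop
endfacet
facet normal -0.220 0.048 0.974
outer loop
vertex -3.409 2.794 -2.117
vertex -3.607 1.994 -2.122
vertex -2.699 2.193 -1.927
endloop
endfacet
facet normal 0.218 -0.048 -0.975
outer loop
vertex -3.31 1.929 -3.447
vertex -2.401 2.127 -3.253
vertex -2.824 1.278 -3.306
endloop
endfacet
facet normal -0.778 -0.612 -0.144
outer loop
vertex -3.31 1.929 -3.447
vertex -2.824 1.278 -3.306
vertex -3.607 1.994 -2.122
endloop
endfacet
facet normal -0.778 -0.612 -0.144
outer loop
vertex -3.607 1.994 -2.122
vertex -2.824 1.278 -3.306
vertex -3.121 1.343 -1.98
endloop
endfacet
facet normal -0.220 0.048 0.974
outer loop
vertex -3.607 1.994 -2.122
vertex -3.121 1.343 -1.98
vertex -2.699 2.193 -1.927
endloop
endfacet
facet normal 0.218 -0.048 -0.975
outer loop
vertex -2.824 1.278 -3.306
vertex -2.401 2.127 -3.253
vertex -2.019 1.267 -3.125
endloop
endfacet
facet normal -0.023 -0.999 0.044
outer loop
vertex -2.824 1.278 -3.306
vertex -2.019 1.267 -3.125
vertex -3.121 1.343 -1.98
endloop
endfacet
facet normal -0.023 -0.999 0.044
outer loop
vertex -3.121 1.343 -1.98
vertex -2.019 1.267 -3.125
vertex -2.317 1.332 -1.799
endloop
endfacet
facet normal -0.219 0.048 0.975
outer loop
vertex -3.121 1.343 -1.98
vertex -2.317 1.332 -1.799
vertex -2.699 2.193 -1.927
endloop
endfacet
facet normal 0.219 -0.048 -0.974
outer loop
vertex -2.019 1.267 -3.125
vertex -2.401 2.127 -3.253
vertex -1.503 1.904 -3.04
endloop
endfacet
facet normal 0.748 -0.633 0.199
outer loop
vertex -2.019 1.267 -3.125
vertex -1.503 1.904 -3.04
vertex -2.317 1.332 -1.799
endloop
endfacet
facet normal 0.748 -0.633 0.199
outer loop
vertex -2.317 1.332 -1.799
vertex -1.503 1.904 -3.04
vertex -1.8 1.969 -1.714
endloop
endfacet
facet normal -0.219 0.048 0.975
outer loop
vertex -2.317 1.332 -1.799
vertex -1.8 1.969 -1.714
vertex -2.699 2.193 -1.927
endloop
endfacet
facet normal 0.219 -0.047 -0.974
outer loop
vertex -1.503 1.904 -3.04
vertex -2.401 2.127 -3.253
vertex -1.663 2.709 -3.115
endloop
endfacet
facet normal 0.956 0.209 0.204
outer loop
vertex -1.503 1.904 -3.04
vertex -1.663 2.709 -3.115
vertex -1.8 1.969 -1.714
endloop
endfacet
facet normal 0.956 0.209 0.204
outer loop
vertex -1.8 1.969 -1.714
vertex -1.663 2.709 -3.115
vertex -1.96 2.774 -1.79
endloop
endfacet
facet normal -0.219 0.049 0.975
outer loop
vertex -1.8 1.969 -1.714
vertex -1.96 2.774 -1.79
vertex -2.699 2.193 -1.927
endloop
endfacet
facet normal -0.687 -0.069 0.723
outer loop
vertex -2.657 -2.705 3.74
vertex -2.931 -0.918 3.651
vertex -3.95 -2.966 2.487
endloop
endfacet
facet normal 0.152 -0.987 0.049
outer loop
vertex -2.529 -2.822 0.989
vertex -2.657 -2.705 3.74
vertex -3.95 -2.966 2.487
endloop
endfacet
facet normal -0.687 -0.070 0.724
outer loop
vertex -3.95 -2.966 2.487
vertex -2.931 -0.918 3.651
vertex -4.225 -1.179 2.398
endloop
endfacet
facet normal -0.711 -0.144 -0.688
outer loop
vertex -4.225 -1.179 2.398
vertex -2.529 -2.822 0.989
vertex -3.95 -2.966 2.487
endloop
endfacet
facet normal 0.711 0.143 0.688
outer loop
vertex -2.657 -2.705 3.74
vertex -1.51 -0.774 2.153
vertex -2.931 -0.918 3.651
endloop
endfacet
facet normal 0.152 -0.987 0.049
outer loop
vertex -1.235 -2.561 2.242
vertex -2.657 -2.705 3.74
vertex -2.529 -2.822 0.989
endloop
endfacet
facet normal 0.711 0.144 0.689
outer loop
vertex -1.235 -2.561 2.242
vertex -1.51 -0.774 2.153
vertex -2.657 -2.705 3.74
endloop
endfacet
facet normal -0.152 0.987 -0.049
outer loop
vertex -2.931 -0.918 3.651
vertex -1.51 -0.774 2.153
vertex -4.225 -1.179 2.398
endloop
endfacet
facet normal -0.711 -0.143 -0.689
outer loop
vertex -2.803 -1.035 0.9
vertex -2.529 -2.822 0.989
vertex -4.225 -1.179 2.398
endloop
endfacet
facet normal -0.152 0.987 -0.049
outer loop
vertex -4.225 -1.179 2.398
vertex -1.51 -0.774 2.153
vertex -2.803 -1.035 0.9
endloop
endfacet
facet normal 0.687 0.069 -0.724
outer loop
vertex -2.803 -1.035 0.9
vertex -1.235 -2.561 2.242
vertex -2.529 -2.822 0.989
endloop
endfacet
facet normal 0.687 0.070 -0.723
outer loop
vertex -1.51 -0.774 2.153
vertex -1.235 -2.561 2.242
vertex -2.803 -1.035 0.9
endloop
endfacet

endsolid


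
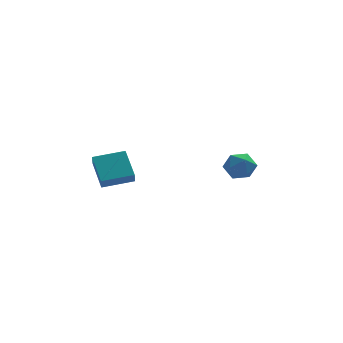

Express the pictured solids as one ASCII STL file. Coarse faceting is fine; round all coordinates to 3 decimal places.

solid 
facet normal -0.985 -0.083 -0.150
outer loop
vertex -4.371 -5.183 -0.948
vertex -4.69 -3.438 0.176
vertex -4.301 -4.705 -1.671
endloop
endfacet
facet normal 0.152 -0.831 -0.535
outer loop
vertex -2.37 -4.542 -1.376
vertex -4.371 -5.183 -0.948
vertex -4.301 -4.705 -1.671
endloop
endfacet
facet normal -0.985 -0.083 -0.150
outer loop
vertex -4.301 -4.705 -1.671
vertex -4.69 -3.438 0.176
vertex -4.62 -2.959 -0.547
endloop
endfacet
facet normal 0.081 0.550 -0.831
outer loop
vertex -4.62 -2.959 -0.547
vertex -2.37 -4.542 -1.376
vertex -4.301 -4.705 -1.671
endloop
endfacet
facet normal -0.081 -0.550 0.831
outer loop
vertex -4.371 -5.183 -0.948
vertex -2.759 -3.275 0.471
vertex -4.69 -3.438 0.176
endloop
endfacet
facet normal 0.152 -0.831 -0.536
outer loop
vertex -2.44 -5.021 -0.653
vertex -4.371 -5.183 -0.948
vertex -2.37 -4.542 -1.376
endloop
endfacet
facet normal -0.081 -0.550 0.831
outer loop
vertex -2.44 -5.021 -0.653
vertex -2.759 -3.275 0.471
vertex -4.371 -5.183 -0.948
endloop
endfacet
facet normal -0.152 0.831 0.536
outer loop
vertex -4.69 -3.438 0.176
vertex -2.759 -3.275 0.471
vertex -4.62 -2.959 -0.547
endloop
endfacet
facet normal 0.081 0.550 -0.831
outer loop
vertex -2.689 -2.797 -0.252
vertex -2.37 -4.542 -1.376
vertex -4.62 -2.959 -0.547
endloop
endfacet
facet normal -0.151 0.831 0.535
outer loop
vertex -4.62 -2.959 -0.547
vertex -2.759 -3.275 0.471
vertex -2.689 -2.797 -0.252
endloop
endfacet
facet normal 0.985 0.083 0.150
outer loop
vertex -2.689 -2.797 -0.252
vertex -2.44 -5.021 -0.653
vertex -2.37 -4.542 -1.376
endloop
endfacet
facet normal 0.985 0.083 0.150
outer loop
vertex -2.759 -3.275 0.471
vertex -2.44 -5.021 -0.653
vertex -2.689 -2.797 -0.252
endloop
endfacet
facet normal -0.712 0.583 0.392
outer loop
vertex 2.978 -2.634 -1.492
vertex 3.412 -2.758 -0.519
vertex 3.729 -1.949 -1.148
endloop
endfacet
facet normal -0.572 0.770 -0.284
outer loop
vertex 2.978 -2.634 -1.492
vertex 3.729 -1.949 -1.148
vertex 3.751 -2.306 -2.16
endloop
endfacet
facet normal -0.688 0.199 -0.698
outer loop
vertex 2.978 -2.634 -1.492
vertex 3.751 -2.306 -2.16
vertex 3.448 -3.335 -2.155
endloop
endfacet
facet normal -0.899 -0.338 -0.279
outer loop
vertex 2.978 -2.634 -1.492
vertex 3.448 -3.335 -2.155
vertex 3.238 -3.614 -1.141
endloop
endfacet
facet normal -0.913 -0.101 0.395
outer loop
vertex 2.978 -2.634 -1.492
vertex 3.238 -3.614 -1.141
vertex 3.412 -2.758 -0.519
endloop
endfacet
facet normal 0.120 0.937 -0.328
outer loop
vertex 3.751 -2.306 -2.16
vertex 3.729 -1.949 -1.148
vertex 4.662 -2.226 -1.599
endloop
endfacet
facet normal -0.106 0.636 0.764
outer loop
vertex 3.729 -1.949 -1.148
vertex 3.412 -2.758 -0.519
vertex 4.452 -2.505 -0.585
endloop
endfacet
facet normal -0.432 -0.471 0.769
outer loop
vertex 3.412 -2.758 -0.519
vertex 3.238 -3.614 -1.141
vertex 4.149 -3.534 -0.58
endloop
endfacet
facet normal -0.408 -0.855 -0.320
outer loop
vertex 3.238 -3.614 -1.141
vertex 3.448 -3.335 -2.155
vertex 4.171 -3.891 -1.592
endloop
endfacet
facet normal -0.067 0.015 -0.998
outer loop
vertex 3.448 -3.335 -2.155
vertex 3.751 -2.306 -2.16
vertex 4.488 -3.082 -2.221
endloop
endfacet
facet normal 0.899 0.338 0.279
outer loop
vertex 4.922 -3.206 -1.248
vertex 4.662 -2.226 -1.599
vertex 4.452 -2.505 -0.585
endloop
endfacet
facet normal 0.688 -0.199 0.698
outer loop
vertex 4.922 -3.206 -1.248
vertex 4.452 -2.505 -0.585
vertex 4.149 -3.534 -0.58
endloop
endfacet
facet normal 0.572 -0.770 0.284
outer loop
vertex 4.922 -3.206 -1.248
vertex 4.149 -3.534 -0.58
vertex 4.171 -3.891 -1.592
endloop
endfacet
facet normal 0.712 -0.583 -0.392
outer loop
vertex 4.922 -3.206 -1.248
vertex 4.171 -3.891 -1.592
vertex 4.488 -3.082 -2.221
endloop
endfacet
facet normal 0.913 0.101 -0.395
outer loop
vertex 4.922 -3.206 -1.248
vertex 4.488 -3.082 -2.221
vertex 4.662 -2.226 -1.599
endloop
endfacet
facet normal 0.408 0.855 0.320
outer loop
vertex 4.452 -2.505 -0.585
vertex 4.662 -2.226 -1.599
vertex 3.729 -1.949 -1.148
endloop
endfacet
facet normal 0.067 -0.015 0.998
outer loop
vertex 4.149 -3.534 -0.58
vertex 4.452 -2.505 -0.585
vertex 3.412 -2.758 -0.519
endloop
endfacet
facet normal -0.120 -0.937 0.328
outer loop
vertex 4.171 -3.891 -1.592
vertex 4.149 -3.534 -0.58
vertex 3.238 -3.614 -1.141
endloop
endfacet
facet normal 0.106 -0.636 -0.764
outer loop
vertex 4.488 -3.082 -2.221
vertex 4.171 -3.891 -1.592
vertex 3.448 -3.335 -2.155
endloop
endfacet
facet normal 0.432 0.471 -0.769
outer loop
vertex 4.662 -2.226 -1.599
vertex 4.488 -3.082 -2.221
vertex 3.751 -2.306 -2.16
endloop
endfacet

endsolid


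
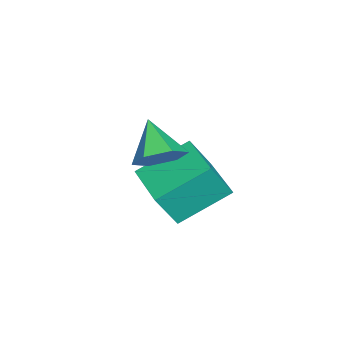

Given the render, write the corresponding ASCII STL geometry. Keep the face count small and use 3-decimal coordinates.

solid 
facet normal 0.636 0.427 -0.643
outer loop
vertex 1.109 -1.807 0.541
vertex 0.43 -1.482 0.085
vertex 0.782 -1.015 0.743
endloop
endfacet
facet normal 0.324 -0.106 0.940
outer loop
vertex 1.109 -1.807 0.541
vertex 0.782 -1.015 0.743
vertex -0.55 -2.138 1.075
endloop
endfacet
facet normal 0.637 0.426 -0.643
outer loop
vertex 0.782 -1.015 0.743
vertex 0.43 -1.482 0.085
vertex 0.104 -0.69 0.287
endloop
endfacet
facet normal -0.268 0.551 0.790
outer loop
vertex 0.782 -1.015 0.743
vertex 0.104 -0.69 0.287
vertex -0.55 -2.138 1.075
endloop
endfacet
facet normal 0.637 0.426 -0.643
outer loop
vertex 0.104 -0.69 0.287
vertex 0.43 -1.482 0.085
vertex -0.248 -1.157 -0.371
endloop
endfacet
facet normal -0.873 0.468 0.135
outer loop
vertex 0.104 -0.69 0.287
vertex -0.248 -1.157 -0.371
vertex -0.55 -2.138 1.075
endloop
endfacet
facet normal 0.637 0.426 -0.643
outer loop
vertex -0.248 -1.157 -0.371
vertex 0.43 -1.482 0.085
vertex 0.078 -1.949 -0.573
endloop
endfacet
facet normal -0.889 -0.271 -0.370
outer loop
vertex -0.248 -1.157 -0.371
vertex 0.078 -1.949 -0.573
vertex -0.55 -2.138 1.075
endloop
endfacet
facet normal 0.636 0.427 -0.643
outer loop
vertex 0.078 -1.949 -0.573
vertex 0.43 -1.482 0.085
vertex 0.757 -2.274 -0.117
endloop
endfacet
facet normal -0.297 -0.929 -0.220
outer loop
vertex 0.078 -1.949 -0.573
vertex 0.757 -2.274 -0.117
vertex -0.55 -2.138 1.075
endloop
endfacet
facet normal 0.636 0.427 -0.643
outer loop
vertex 0.757 -2.274 -0.117
vertex 0.43 -1.482 0.085
vertex 1.109 -1.807 0.541
endloop
endfacet
facet normal 0.309 -0.846 0.435
outer loop
vertex 0.757 -2.274 -0.117
vertex 1.109 -1.807 0.541
vertex -0.55 -2.138 1.075
endloop
endfacet
facet normal -0.816 -0.577 0.041
outer loop
vertex -2.294 -3.092 -2.668
vertex -3.323 -1.564 -1.62
vertex -2.786 -2.493 -4.023
endloop
endfacet
facet normal 0.486 -0.721 -0.495
outer loop
vertex -1.237 -1.396 -4.1
vertex -2.294 -3.092 -2.668
vertex -2.786 -2.493 -4.023
endloop
endfacet
facet normal -0.816 -0.577 0.041
outer loop
vertex -2.786 -2.493 -4.023
vertex -3.323 -1.564 -1.62
vertex -3.815 -0.965 -2.974
endloop
endfacet
facet normal -0.315 0.384 -0.868
outer loop
vertex -3.815 -0.965 -2.974
vertex -1.237 -1.396 -4.1
vertex -2.786 -2.493 -4.023
endloop
endfacet
facet normal 0.315 -0.384 0.868
outer loop
vertex -2.294 -3.092 -2.668
vertex -1.774 -0.467 -1.697
vertex -3.323 -1.564 -1.62
endloop
endfacet
facet normal 0.485 -0.721 -0.495
outer loop
vertex -0.745 -1.995 -2.746
vertex -2.294 -3.092 -2.668
vertex -1.237 -1.396 -4.1
endloop
endfacet
facet normal 0.315 -0.384 0.868
outer loop
vertex -0.745 -1.995 -2.746
vertex -1.774 -0.467 -1.697
vertex -2.294 -3.092 -2.668
endloop
endfacet
facet normal -0.486 0.720 0.495
outer loop
vertex -3.323 -1.564 -1.62
vertex -1.774 -0.467 -1.697
vertex -3.815 -0.965 -2.974
endloop
endfacet
facet normal -0.315 0.383 -0.868
outer loop
vertex -2.266 0.132 -3.052
vertex -1.237 -1.396 -4.1
vertex -3.815 -0.965 -2.974
endloop
endfacet
facet normal -0.485 0.721 0.495
outer loop
vertex -3.815 -0.965 -2.974
vertex -1.774 -0.467 -1.697
vertex -2.266 0.132 -3.052
endloop
endfacet
facet normal 0.816 0.577 -0.041
outer loop
vertex -2.266 0.132 -3.052
vertex -0.745 -1.995 -2.746
vertex -1.237 -1.396 -4.1
endloop
endfacet
facet normal 0.816 0.577 -0.041
outer loop
vertex -1.774 -0.467 -1.697
vertex -0.745 -1.995 -2.746
vertex -2.266 0.132 -3.052
endloop
endfacet

endsolid


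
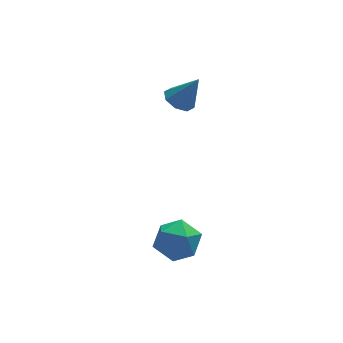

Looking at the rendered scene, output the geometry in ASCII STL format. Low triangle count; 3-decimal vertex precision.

solid 
facet normal -0.473 0.173 -0.864
outer loop
vertex -1.576 0.732 1.812
vertex -1.962 0.966 2.07
vertex -1.515 1.123 1.857
endloop
endfacet
facet normal 0.984 -0.141 -0.107
outer loop
vertex -1.576 0.732 1.812
vertex -1.515 1.123 1.857
vertex -1.438 0.774 3.03
endloop
endfacet
facet normal -0.473 0.175 -0.864
outer loop
vertex -1.515 1.123 1.857
vertex -1.962 0.966 2.07
vertex -1.715 1.422 2.027
endloop
endfacet
facet normal 0.852 0.515 0.097
outer loop
vertex -1.515 1.123 1.857
vertex -1.715 1.422 2.027
vertex -1.438 0.774 3.03
endloop
endfacet
facet normal -0.471 0.174 -0.865
outer loop
vertex -1.715 1.422 2.027
vertex -1.962 0.966 2.07
vertex -2.061 1.454 2.222
endloop
endfacet
facet normal 0.329 0.832 0.447
outer loop
vertex -1.715 1.422 2.027
vertex -2.061 1.454 2.222
vertex -1.438 0.774 3.03
endloop
endfacet
facet normal -0.473 0.173 -0.864
outer loop
vertex -2.061 1.454 2.222
vertex -1.962 0.966 2.07
vertex -2.348 1.2 2.328
endloop
endfacet
facet normal -0.277 0.619 0.735
outer loop
vertex -2.061 1.454 2.222
vertex -2.348 1.2 2.328
vertex -1.438 0.774 3.03
endloop
endfacet
facet normal -0.473 0.172 -0.864
outer loop
vertex -2.348 1.2 2.328
vertex -1.962 0.966 2.07
vertex -2.41 0.809 2.284
endloop
endfacet
facet normal -0.609 0.007 0.793
outer loop
vertex -2.348 1.2 2.328
vertex -2.41 0.809 2.284
vertex -1.438 0.774 3.03
endloop
endfacet
facet normal -0.473 0.173 -0.864
outer loop
vertex -2.41 0.809 2.284
vertex -1.962 0.966 2.07
vertex -2.209 0.511 2.114
endloop
endfacet
facet normal -0.475 -0.655 0.588
outer loop
vertex -2.41 0.809 2.284
vertex -2.209 0.511 2.114
vertex -1.438 0.774 3.03
endloop
endfacet
facet normal -0.472 0.173 -0.864
outer loop
vertex -2.209 0.511 2.114
vertex -1.962 0.966 2.07
vertex -1.864 0.478 1.919
endloop
endfacet
facet normal 0.044 -0.969 0.241
outer loop
vertex -2.209 0.511 2.114
vertex -1.864 0.478 1.919
vertex -1.438 0.774 3.03
endloop
endfacet
facet normal -0.473 0.172 -0.864
outer loop
vertex -1.864 0.478 1.919
vertex -1.962 0.966 2.07
vertex -1.576 0.732 1.812
endloop
endfacet
facet normal 0.651 -0.758 -0.048
outer loop
vertex -1.864 0.478 1.919
vertex -1.576 0.732 1.812
vertex -1.438 0.774 3.03
endloop
endfacet
facet normal -0.671 0.666 -0.326
outer loop
vertex -3.086 -2.016 -1.638
vertex -3.633 -2.388 -1.271
vertex -3.253 -1.834 -0.922
endloop
endfacet
facet normal -0.028 0.967 -0.252
outer loop
vertex -3.086 -2.016 -1.638
vertex -3.253 -1.834 -0.922
vertex -2.53 -1.871 -1.144
endloop
endfacet
facet normal 0.432 0.609 -0.665
outer loop
vertex -3.086 -2.016 -1.638
vertex -2.53 -1.871 -1.144
vertex -2.464 -2.448 -1.63
endloop
endfacet
facet normal 0.073 0.087 -0.994
outer loop
vertex -3.086 -2.016 -1.638
vertex -2.464 -2.448 -1.63
vertex -3.145 -2.767 -1.708
endloop
endfacet
facet normal -0.608 0.121 -0.784
outer loop
vertex -3.086 -2.016 -1.638
vertex -3.145 -2.767 -1.708
vertex -3.633 -2.388 -1.271
endloop
endfacet
facet normal 0.176 0.887 0.426
outer loop
vertex -2.53 -1.871 -1.144
vertex -3.253 -1.834 -0.922
vertex -2.735 -2.153 -0.472
endloop
endfacet
facet normal -0.864 0.399 0.307
outer loop
vertex -3.253 -1.834 -0.922
vertex -3.633 -2.388 -1.271
vertex -3.416 -2.472 -0.55
endloop
endfacet
facet normal -0.762 -0.481 -0.434
outer loop
vertex -3.633 -2.388 -1.271
vertex -3.145 -2.767 -1.708
vertex -3.35 -3.049 -1.036
endloop
endfacet
facet normal 0.340 -0.537 -0.772
outer loop
vertex -3.145 -2.767 -1.708
vertex -2.464 -2.448 -1.63
vertex -2.627 -3.086 -1.258
endloop
endfacet
facet normal 0.920 0.308 -0.241
outer loop
vertex -2.464 -2.448 -1.63
vertex -2.53 -1.871 -1.144
vertex -2.247 -2.532 -0.909
endloop
endfacet
facet normal -0.073 -0.087 0.994
outer loop
vertex -2.794 -2.904 -0.542
vertex -2.735 -2.153 -0.472
vertex -3.416 -2.472 -0.55
endloop
endfacet
facet normal -0.432 -0.609 0.665
outer loop
vertex -2.794 -2.904 -0.542
vertex -3.416 -2.472 -0.55
vertex -3.35 -3.049 -1.036
endloop
endfacet
facet normal 0.028 -0.967 0.252
outer loop
vertex -2.794 -2.904 -0.542
vertex -3.35 -3.049 -1.036
vertex -2.627 -3.086 -1.258
endloop
endfacet
facet normal 0.671 -0.666 0.326
outer loop
vertex -2.794 -2.904 -0.542
vertex -2.627 -3.086 -1.258
vertex -2.247 -2.532 -0.909
endloop
endfacet
facet normal 0.608 -0.121 0.784
outer loop
vertex -2.794 -2.904 -0.542
vertex -2.247 -2.532 -0.909
vertex -2.735 -2.153 -0.472
endloop
endfacet
facet normal -0.340 0.537 0.772
outer loop
vertex -3.416 -2.472 -0.55
vertex -2.735 -2.153 -0.472
vertex -3.253 -1.834 -0.922
endloop
endfacet
facet normal -0.920 -0.308 0.241
outer loop
vertex -3.35 -3.049 -1.036
vertex -3.416 -2.472 -0.55
vertex -3.633 -2.388 -1.271
endloop
endfacet
facet normal -0.176 -0.887 -0.426
outer loop
vertex -2.627 -3.086 -1.258
vertex -3.35 -3.049 -1.036
vertex -3.145 -2.767 -1.708
endloop
endfacet
facet normal 0.864 -0.399 -0.307
outer loop
vertex -2.247 -2.532 -0.909
vertex -2.627 -3.086 -1.258
vertex -2.464 -2.448 -1.63
endloop
endfacet
facet normal 0.762 0.481 0.434
outer loop
vertex -2.735 -2.153 -0.472
vertex -2.247 -2.532 -0.909
vertex -2.53 -1.871 -1.144
endloop
endfacet

endsolid
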